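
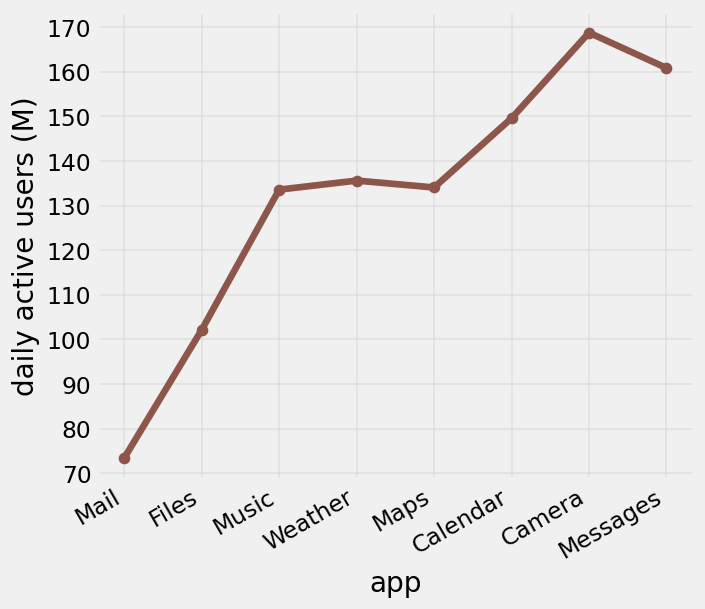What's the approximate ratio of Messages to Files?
≈ 1.6×

Messages ≈ 160, Files ≈ 100; 160/100 ≈ 1.6.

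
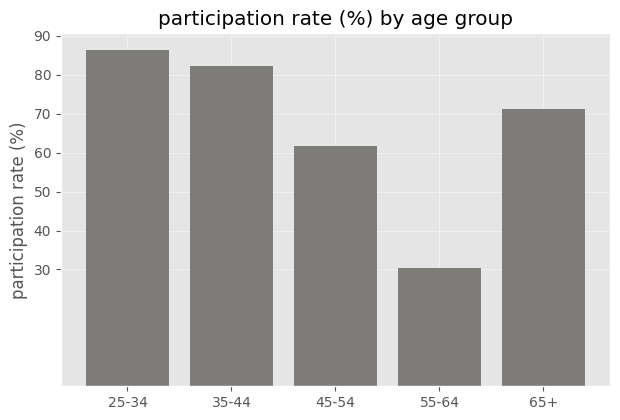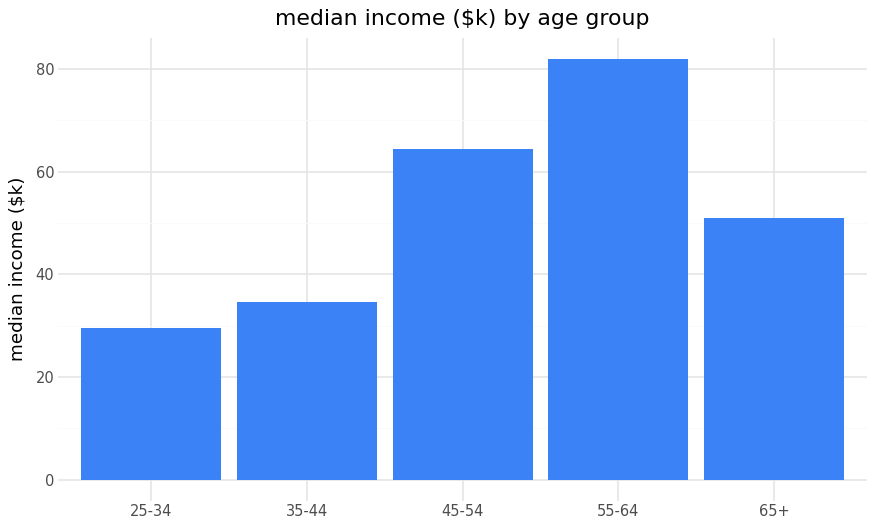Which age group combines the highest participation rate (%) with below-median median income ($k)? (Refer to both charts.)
Chart 2 median median income ($k) ≈ 50; below-median age groups: 25-34, 35-44. Among those, 25-34 has the highest participation rate (%) (≈ 90).

25-34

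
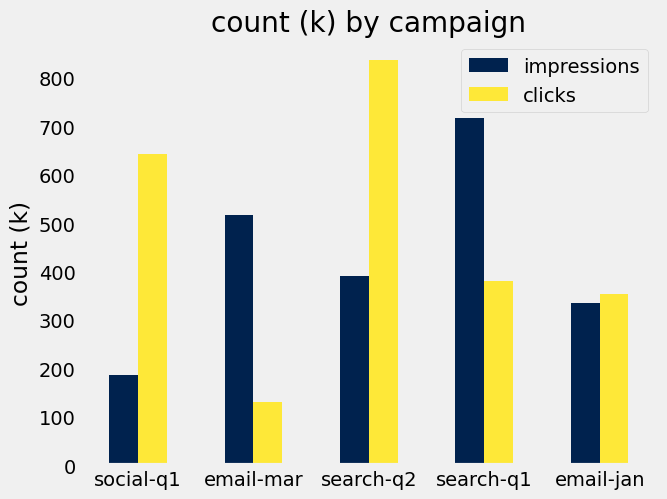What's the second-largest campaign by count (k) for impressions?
email-mar

Top 3 for impressions: search-q1 ≈ 700, email-mar ≈ 500, search-q2 ≈ 400.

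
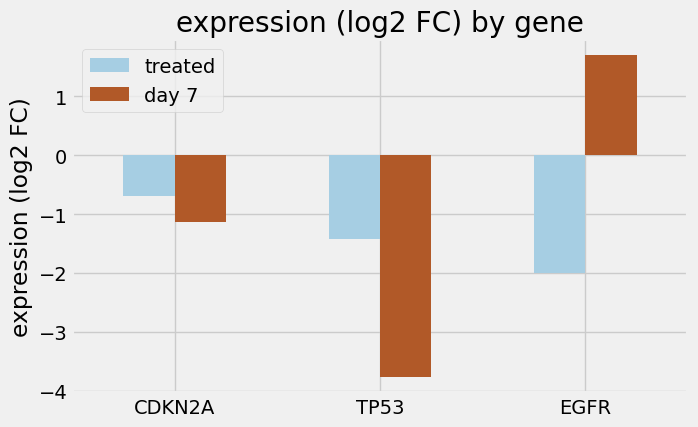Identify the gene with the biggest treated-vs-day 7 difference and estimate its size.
EGFR, ≈ 3.5 log2 FC

EGFR: treated ≈ -2.0, day 7 ≈ 1.5 → gap ≈ 3.5. Next-largest (TP53) is only ≈ 2.5.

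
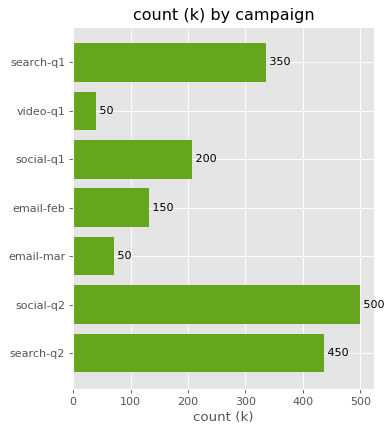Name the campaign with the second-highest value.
search-q2

Top 3: social-q2 ≈ 500, search-q2 ≈ 450, search-q1 ≈ 350.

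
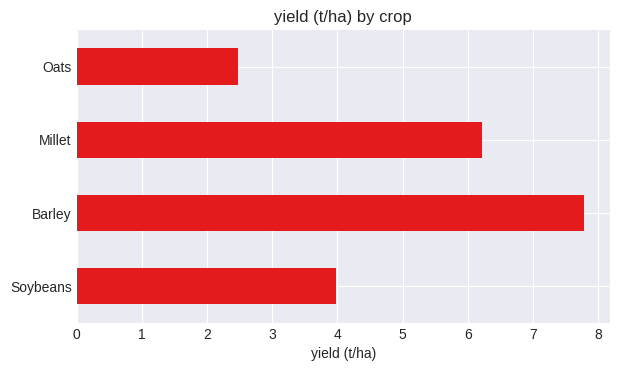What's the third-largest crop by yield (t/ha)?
Soybeans

Top 4: Barley ≈ 8, Millet ≈ 6, Soybeans ≈ 4, Oats ≈ 2.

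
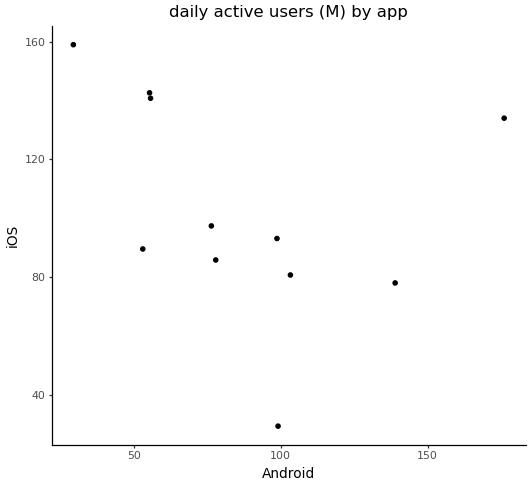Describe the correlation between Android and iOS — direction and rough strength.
negative, weak

Points are negatively correlated; weak (|r| ≈ 0.3).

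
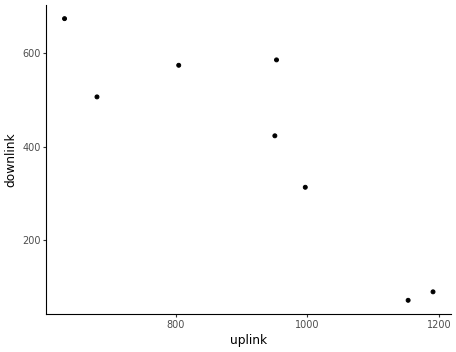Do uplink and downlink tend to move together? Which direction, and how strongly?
Points are negatively correlated; strong (|r| ≈ 0.9).

negative, strong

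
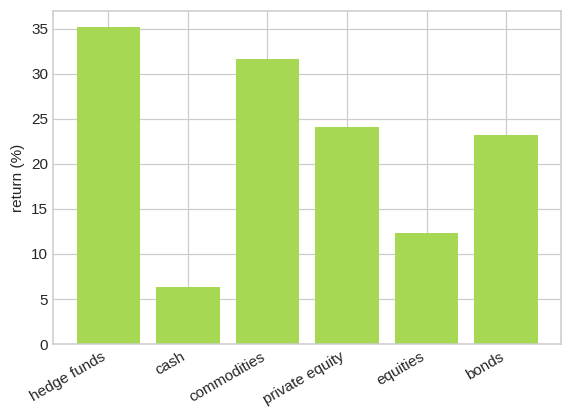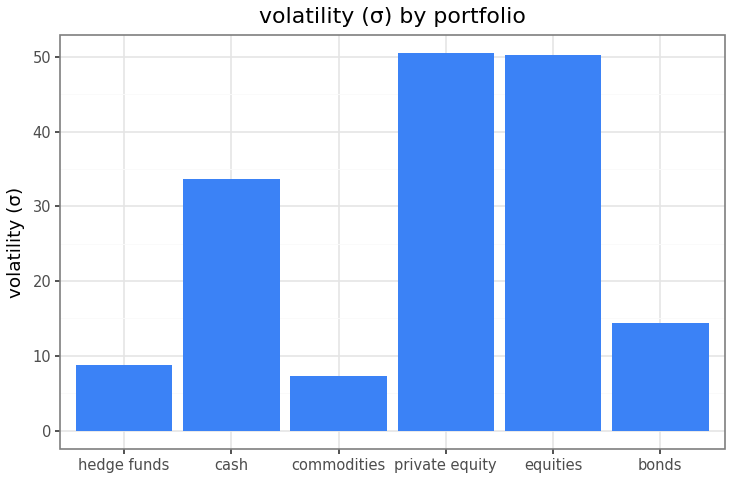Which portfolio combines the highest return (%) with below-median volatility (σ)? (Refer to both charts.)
hedge funds

Chart 2 median volatility (σ) ≈ 25; below-median portfolios: hedge funds, commodities, bonds. Among those, hedge funds has the highest return (%) (≈ 35).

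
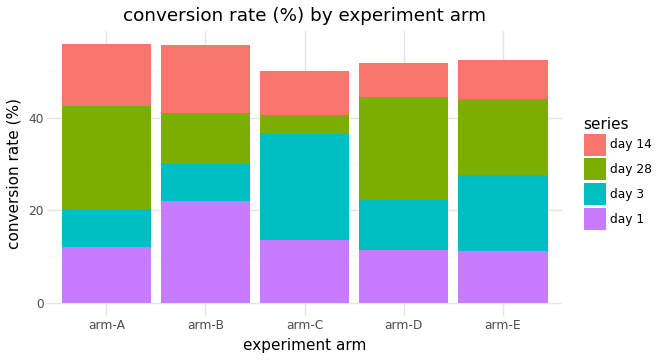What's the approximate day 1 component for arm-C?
day 1 top ≈ 15, bottom ≈ 0; segment ≈ 15.

≈ 15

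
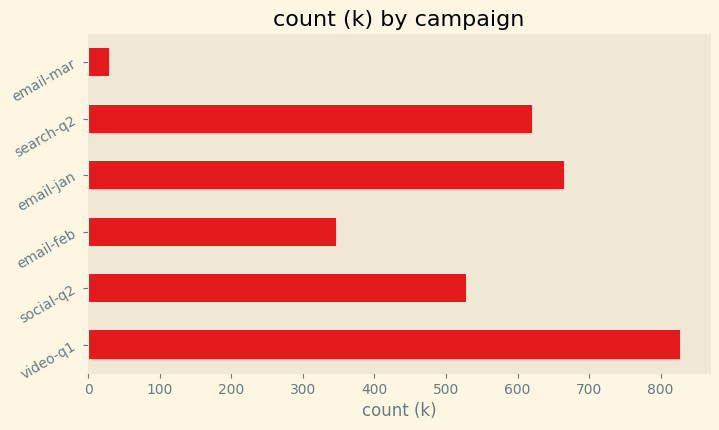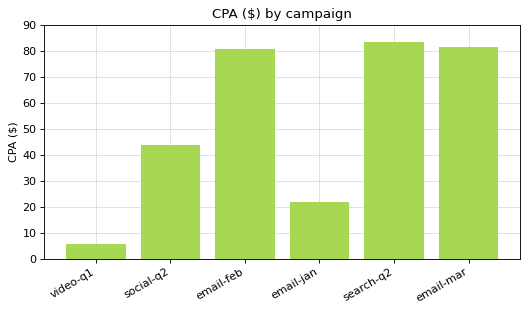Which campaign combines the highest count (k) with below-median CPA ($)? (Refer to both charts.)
Chart 2 median CPA ($) ≈ 60; below-median campaigns: video-q1, social-q2, email-jan. Among those, video-q1 has the highest count (k) (≈ 800).

video-q1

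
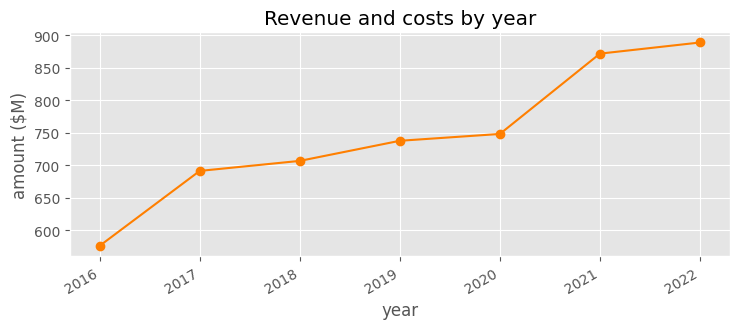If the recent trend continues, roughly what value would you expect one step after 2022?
Last three: 750, 850, 900 → slope ≈ 75/step → next ≈ 975.

≈ 975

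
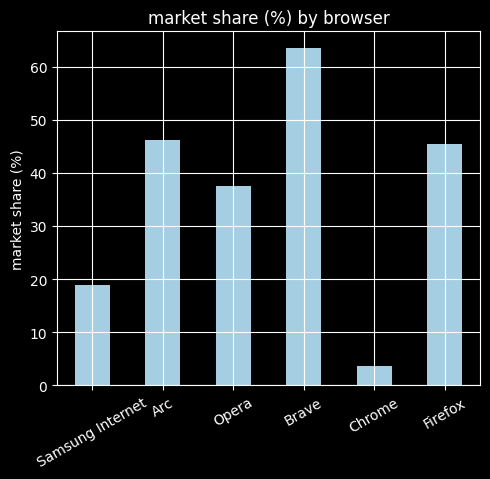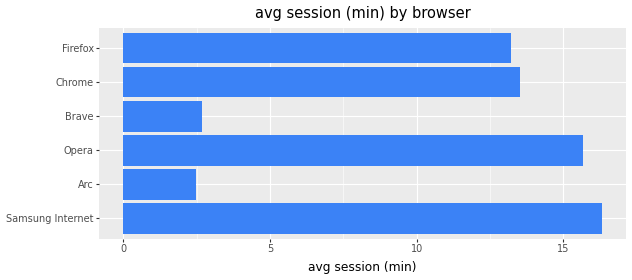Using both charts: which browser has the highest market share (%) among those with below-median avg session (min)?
Chart 2 median avg session (min) ≈ 14; below-median browsers: Arc, Brave, Firefox. Among those, Brave has the highest market share (%) (≈ 60).

Brave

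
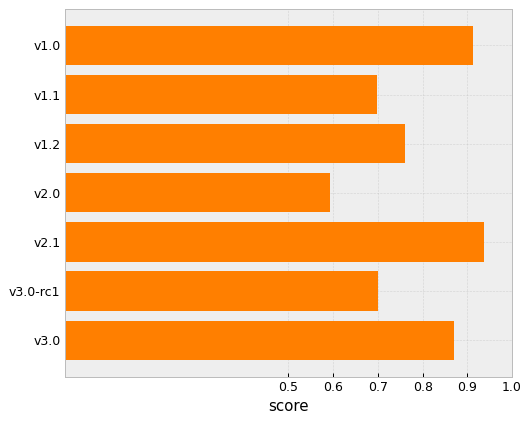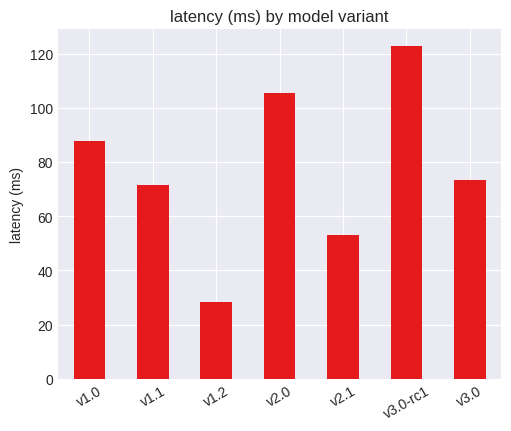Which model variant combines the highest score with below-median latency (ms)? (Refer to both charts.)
v2.1

Chart 2 median latency (ms) ≈ 80; below-median model variants: v1.1, v1.2, v2.1. Among those, v2.1 has the highest score (≈ 0.9).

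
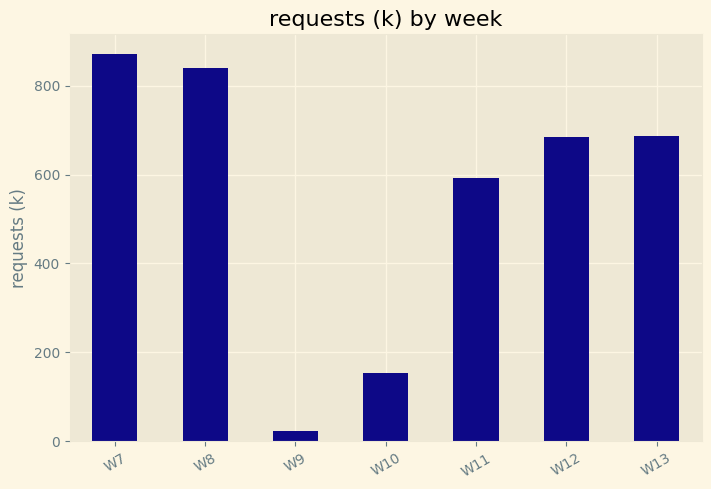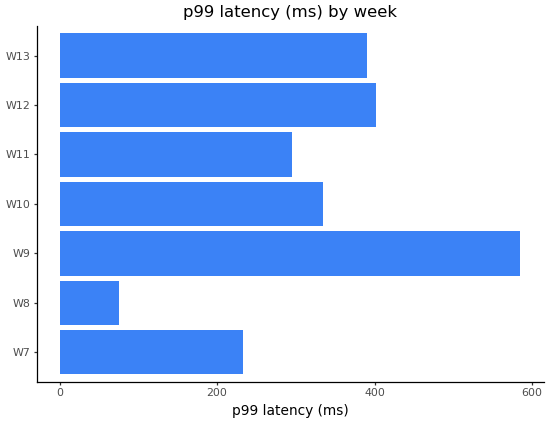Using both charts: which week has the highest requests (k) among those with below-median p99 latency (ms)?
W7

Chart 2 median p99 latency (ms) ≈ 300; below-median weeks: W7, W8, W11. Among those, W7 has the highest requests (k) (≈ 900).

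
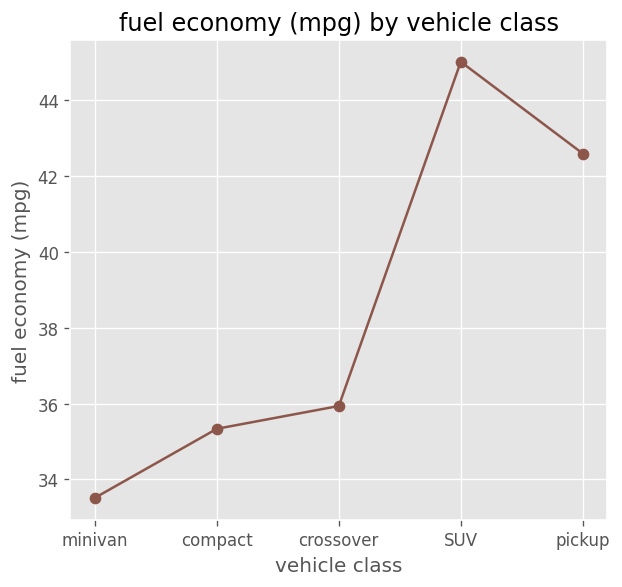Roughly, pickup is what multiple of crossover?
≈ 1.19×

pickup ≈ 43, crossover ≈ 36; 43/36 ≈ 1.19.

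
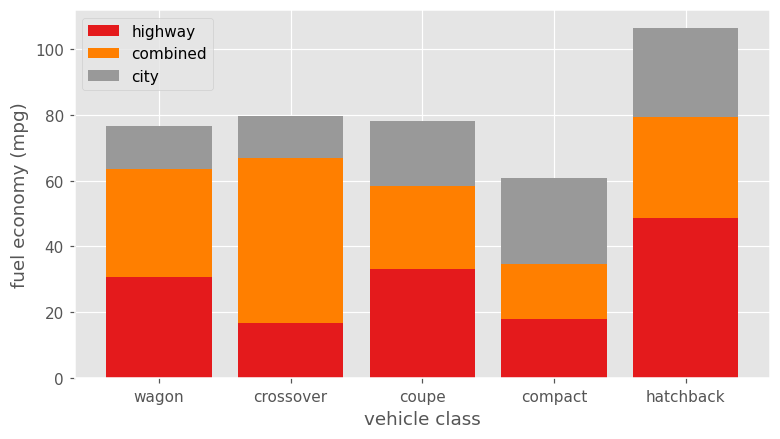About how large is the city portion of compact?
≈ 30

city top ≈ 60, bottom ≈ 30; segment ≈ 30.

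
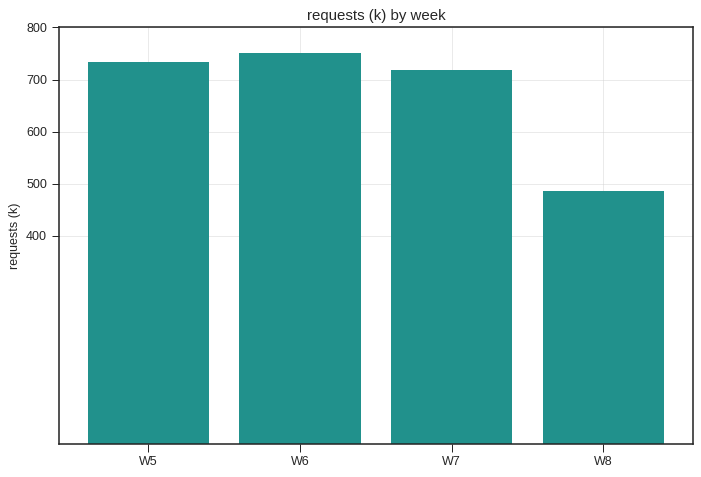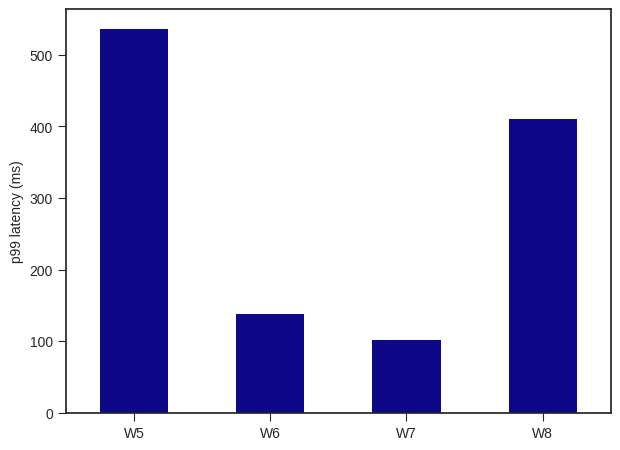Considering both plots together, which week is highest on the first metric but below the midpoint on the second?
Chart 2 median p99 latency (ms) ≈ 250; below-median weeks: W6, W7. Among those, W6 has the highest requests (k) (≈ 800).

W6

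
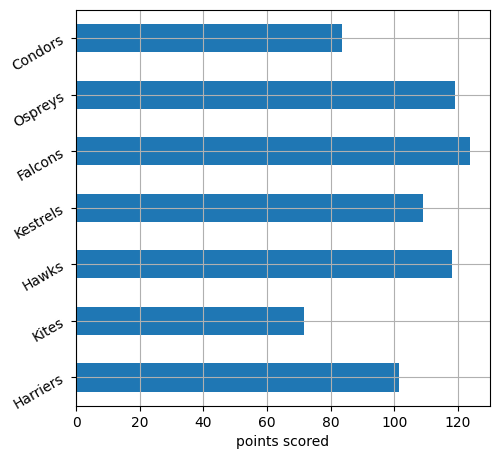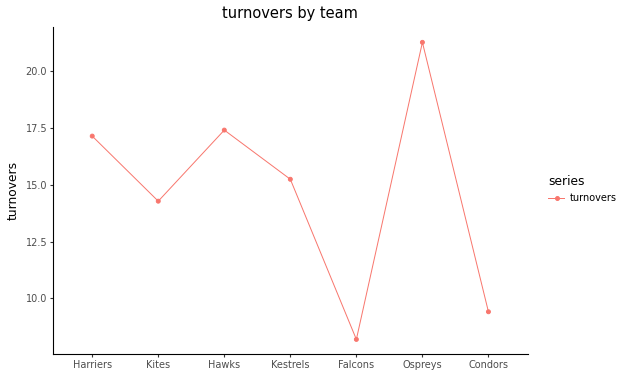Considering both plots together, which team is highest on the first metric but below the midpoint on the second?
Chart 2 median turnovers ≈ 16; below-median teams: Kites, Falcons, Condors. Among those, Falcons has the highest points scored (≈ 120).

Falcons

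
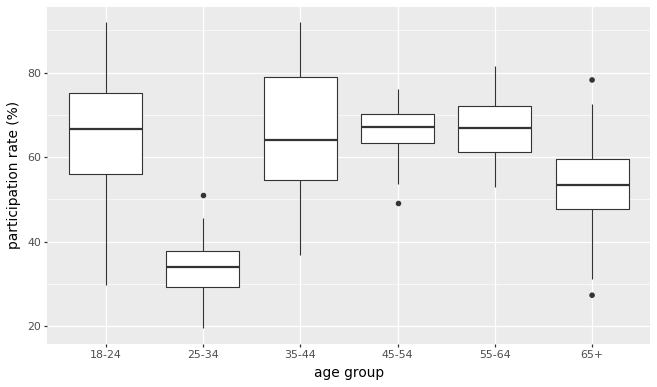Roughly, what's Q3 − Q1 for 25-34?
Q3 ≈ 40, Q1 ≈ 30; IQR ≈ 10.

≈ 10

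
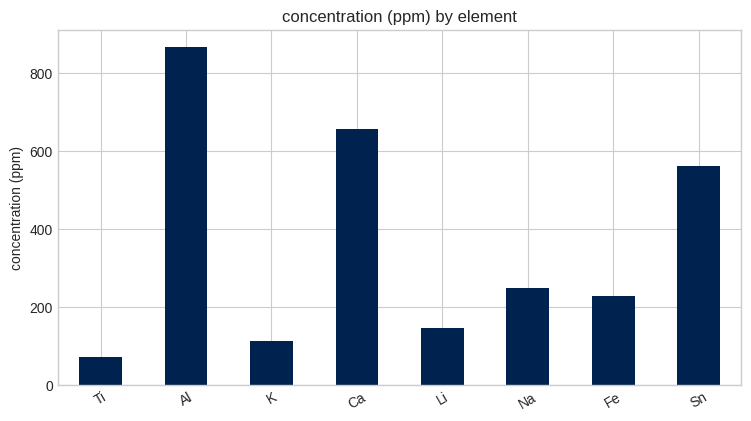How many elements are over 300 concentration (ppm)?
Above 300: Al, Ca, Sn.

3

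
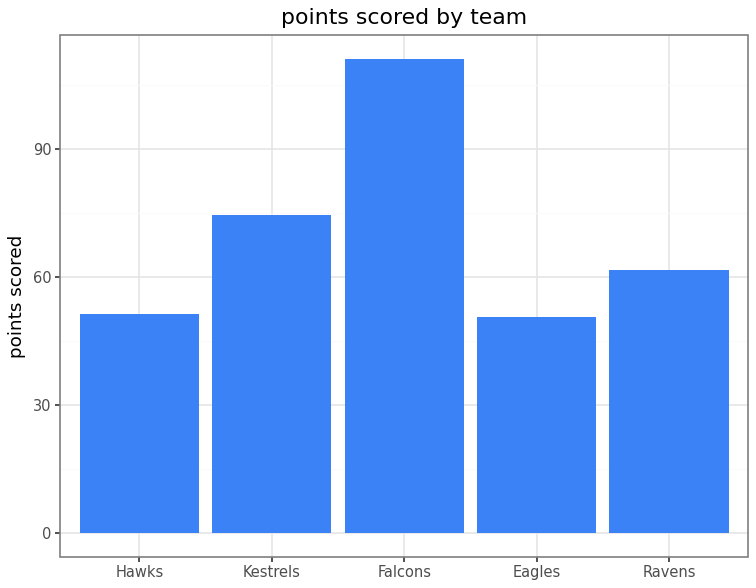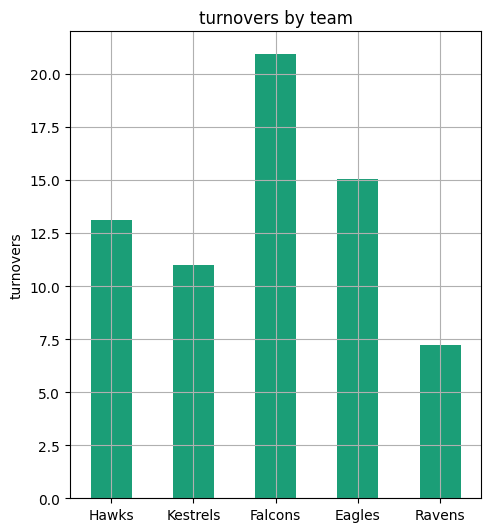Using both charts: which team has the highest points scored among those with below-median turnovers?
Chart 2 median turnovers ≈ 14; below-median teams: Kestrels, Ravens. Among those, Kestrels has the highest points scored (≈ 80).

Kestrels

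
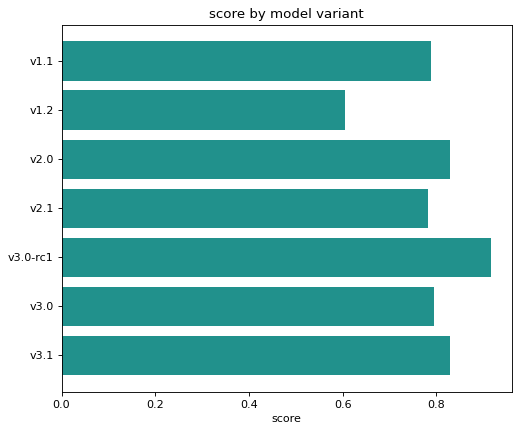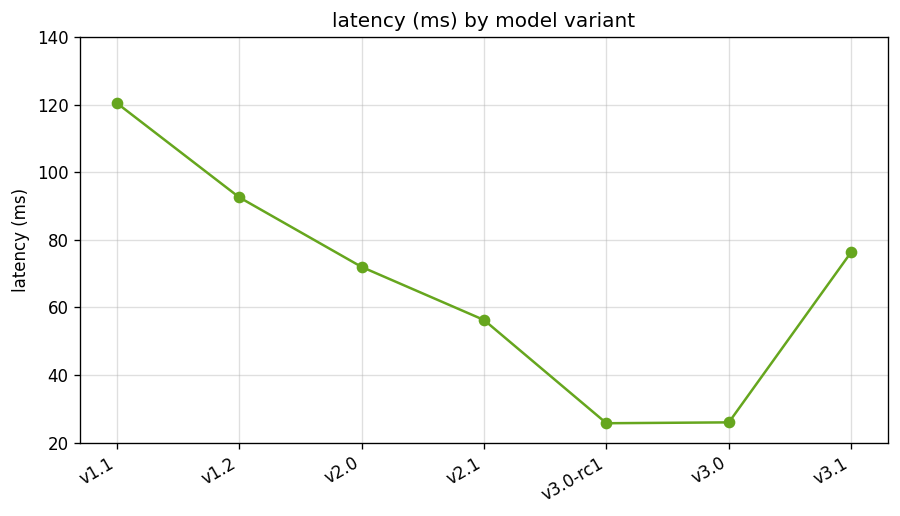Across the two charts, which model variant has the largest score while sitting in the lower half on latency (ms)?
Chart 2 median latency (ms) ≈ 80; below-median model variants: v2.1, v3.0-rc1, v3.0. Among those, v3.0-rc1 has the highest score (≈ 0.9).

v3.0-rc1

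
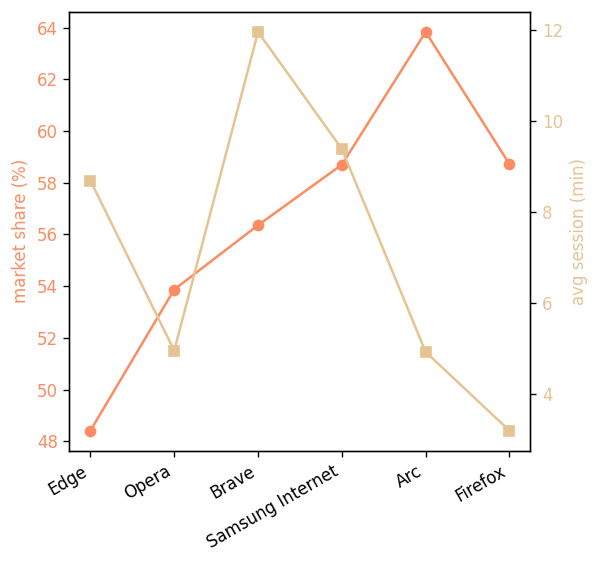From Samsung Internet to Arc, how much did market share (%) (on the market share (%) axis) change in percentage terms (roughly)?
≈ +10.3%

Samsung Internet ≈ 58, Arc ≈ 64; (64 − 58) / 58 ≈ +10.3%.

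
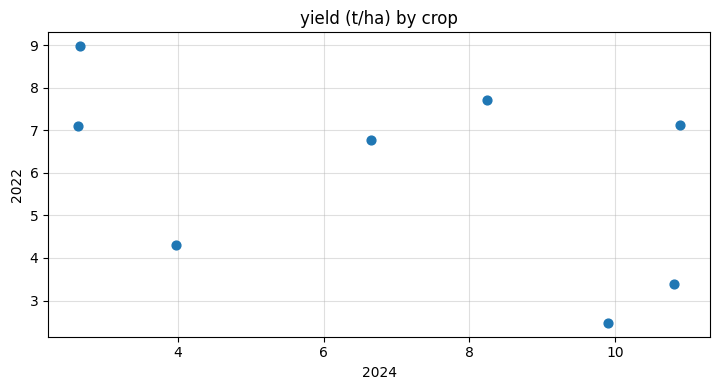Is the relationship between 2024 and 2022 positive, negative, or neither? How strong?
negative, moderate

Points are negatively correlated; moderate (|r| ≈ 0.5).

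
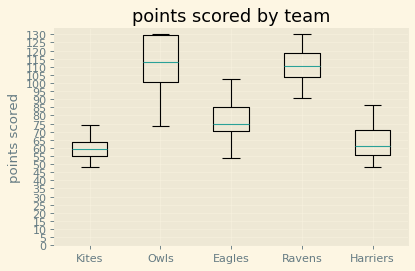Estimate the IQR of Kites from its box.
≈ 10

Q3 ≈ 65, Q1 ≈ 55; IQR ≈ 10.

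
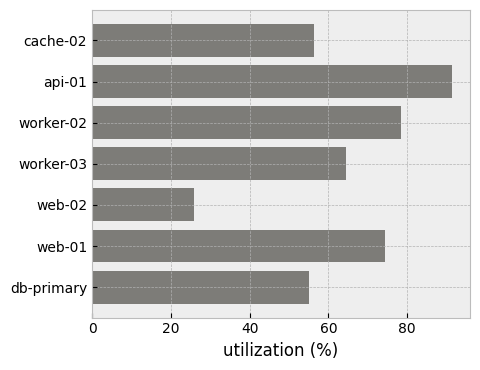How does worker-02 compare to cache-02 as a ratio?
worker-02 ≈ 80, cache-02 ≈ 60; 80/60 ≈ 1.33.

≈ 1.33×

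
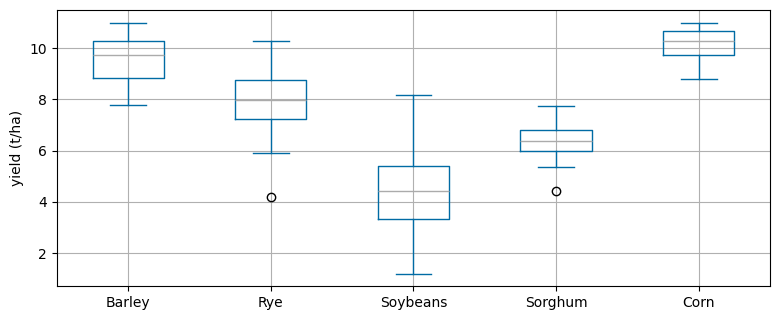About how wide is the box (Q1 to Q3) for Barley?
Q3 ≈ 10.5, Q1 ≈ 9.0; IQR ≈ 1.5.

≈ 1.5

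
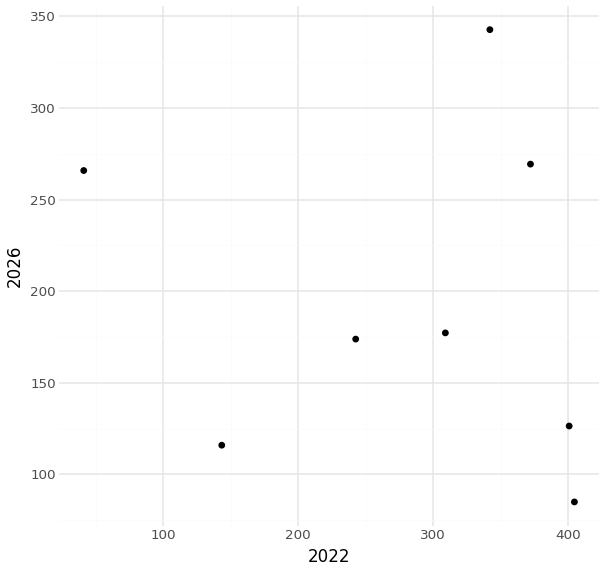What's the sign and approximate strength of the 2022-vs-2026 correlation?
no clear correlation

Points are roughly uncorrelated; weak (|r| ≈ 0.1).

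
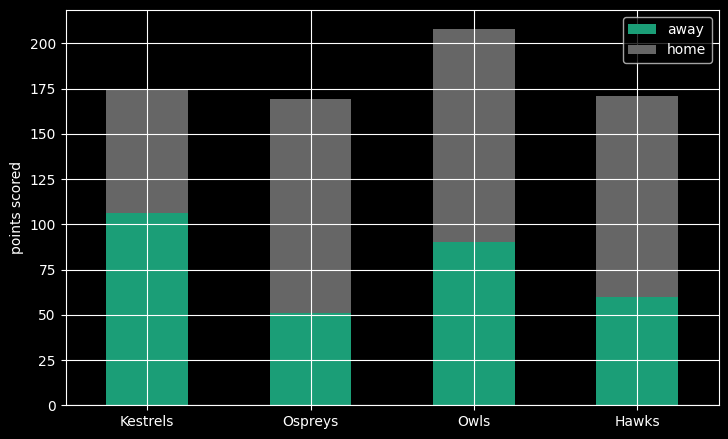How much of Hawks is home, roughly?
home top ≈ 180, bottom ≈ 60; segment ≈ 120.

≈ 120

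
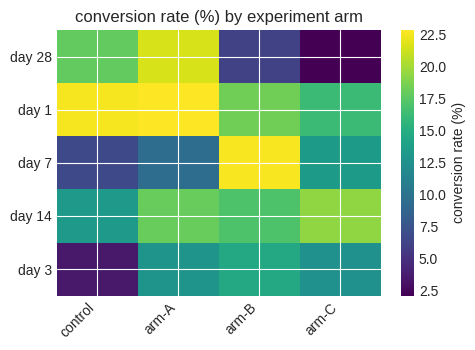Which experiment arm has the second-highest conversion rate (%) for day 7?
arm-C

Top 3 for day 7: arm-B ≈ 22, arm-C ≈ 14, arm-A ≈ 10.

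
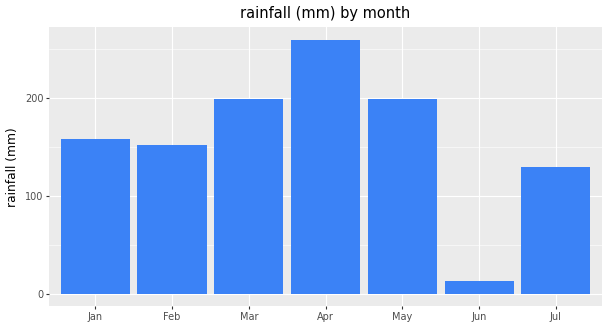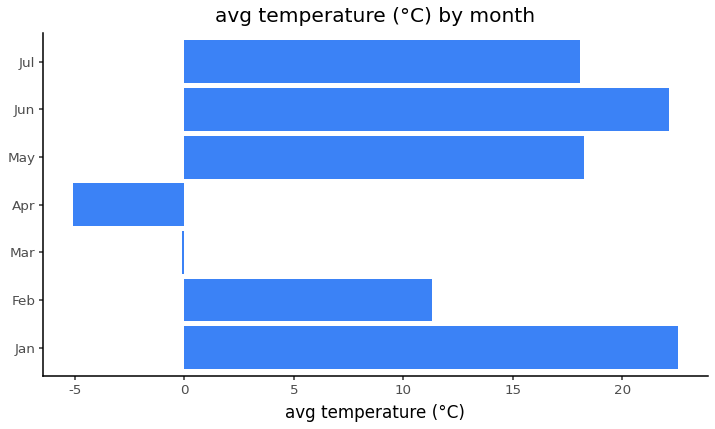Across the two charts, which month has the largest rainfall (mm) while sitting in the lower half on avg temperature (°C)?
Apr

Chart 2 median avg temperature (°C) ≈ 20; below-median months: Feb, Mar, Apr. Among those, Apr has the highest rainfall (mm) (≈ 250).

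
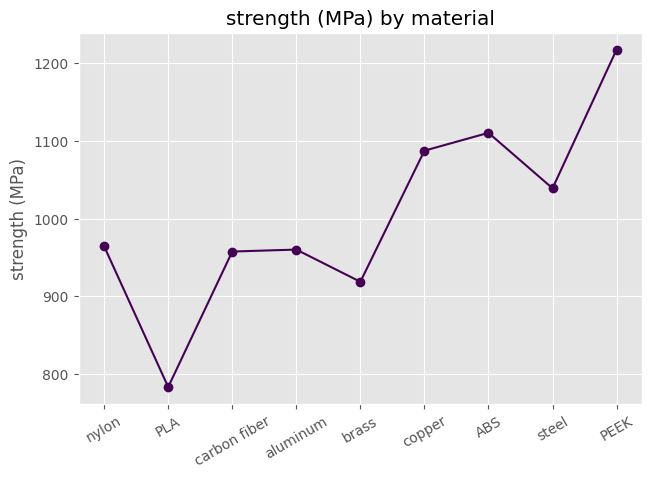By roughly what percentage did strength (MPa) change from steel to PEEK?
steel ≈ 1050, PEEK ≈ 1200; (1200 − 1050) / 1050 ≈ +14.3%.

≈ +14.3%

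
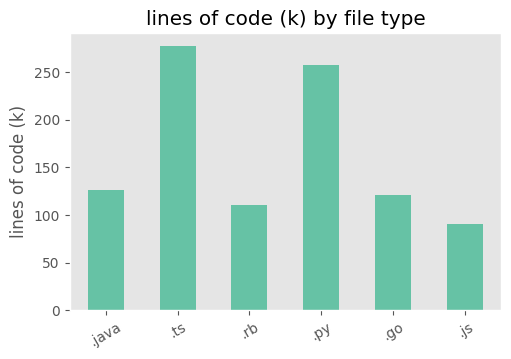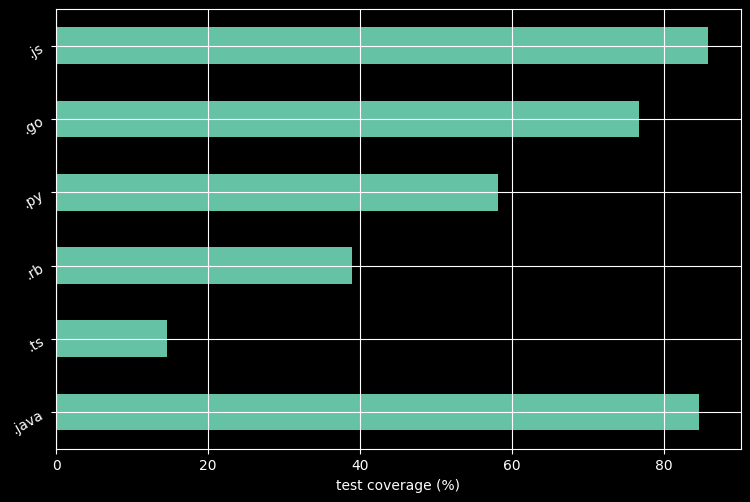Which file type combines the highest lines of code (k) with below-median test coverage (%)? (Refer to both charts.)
.ts

Chart 2 median test coverage (%) ≈ 70; below-median file types: .ts, .rb, .py. Among those, .ts has the highest lines of code (k) (≈ 300).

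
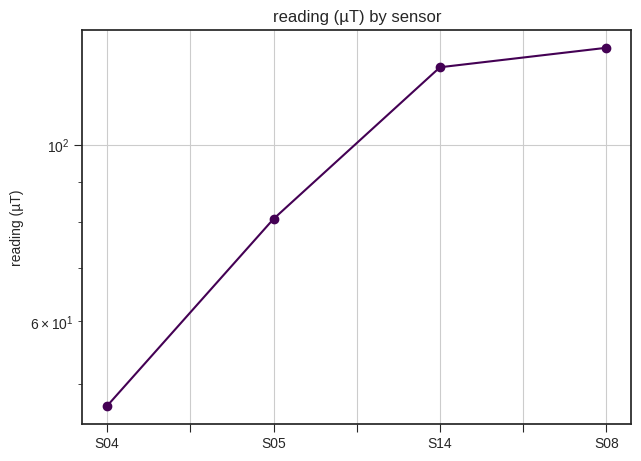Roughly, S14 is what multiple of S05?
S14 ≈ 130, S05 ≈ 80; 130/80 ≈ 1.62.

≈ 1.62×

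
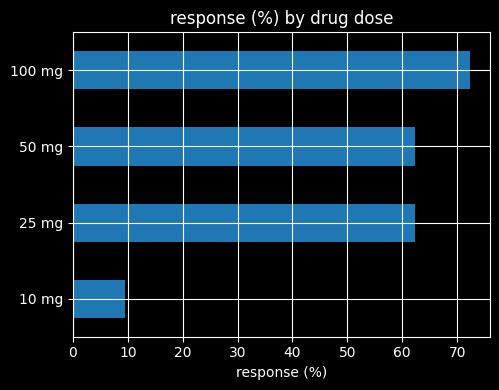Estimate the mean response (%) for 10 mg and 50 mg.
≈ 35

(10 + 60) / 2 ≈ 35.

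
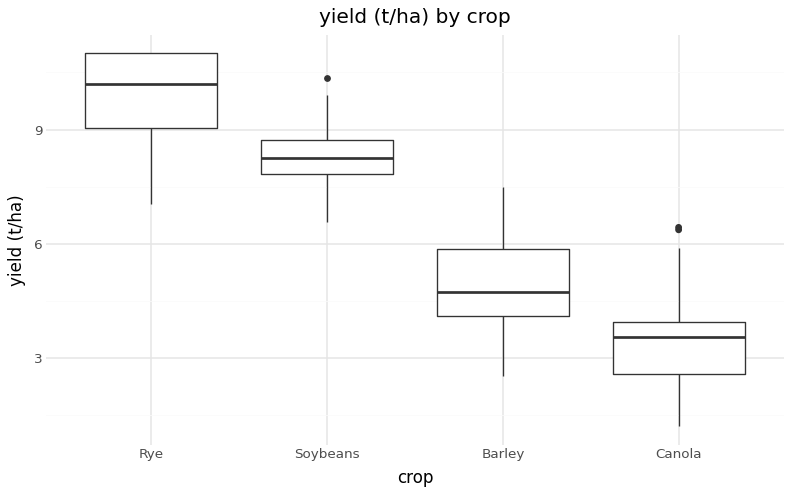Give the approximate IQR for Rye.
≈ 2

Q3 ≈ 11, Q1 ≈ 9; IQR ≈ 2.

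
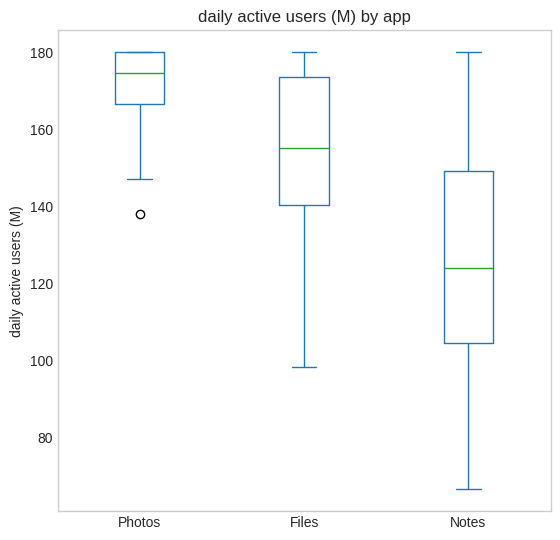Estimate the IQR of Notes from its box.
≈ 45

Q3 ≈ 150, Q1 ≈ 105; IQR ≈ 45.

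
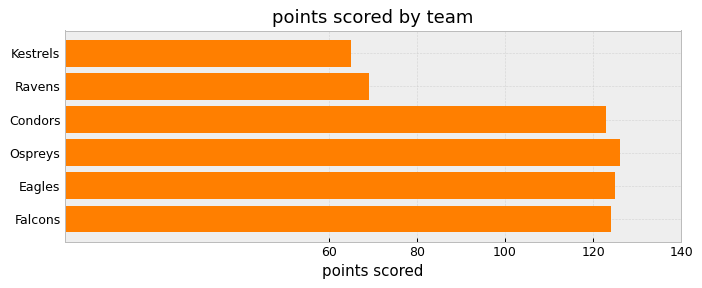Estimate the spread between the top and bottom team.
Max Ospreys ≈ 120, min Kestrels ≈ 60; range ≈ 60.

≈ 60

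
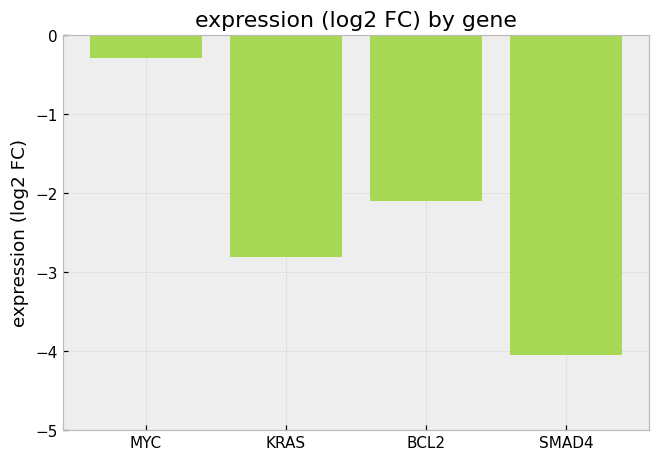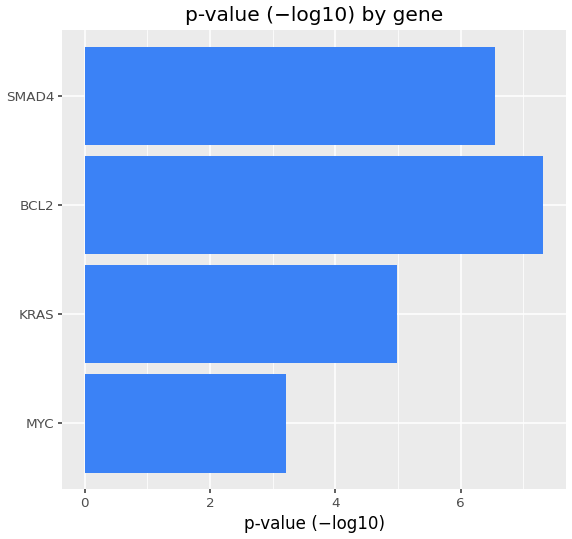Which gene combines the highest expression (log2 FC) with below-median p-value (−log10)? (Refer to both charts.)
Chart 2 median p-value (−log10) ≈ 6; below-median genes: MYC, KRAS. Among those, MYC has the highest expression (log2 FC) (≈ 0).

MYC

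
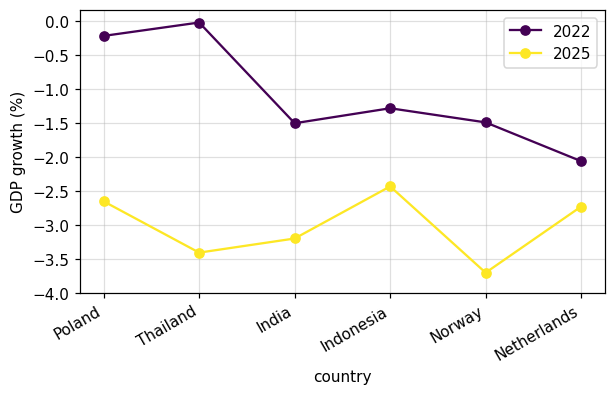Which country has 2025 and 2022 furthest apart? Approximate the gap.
Thailand: 2025 ≈ -3.5, 2022 ≈ 0.0 → gap ≈ 3.5. Next-largest (Poland) is only ≈ 2.5.

Thailand, ≈ 3.5 %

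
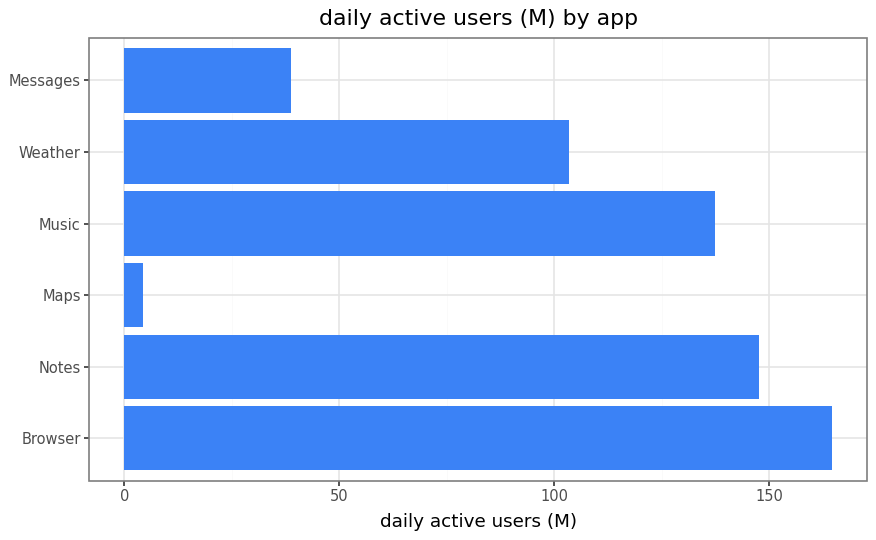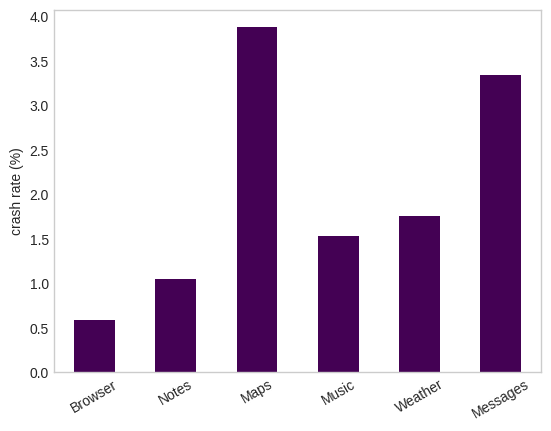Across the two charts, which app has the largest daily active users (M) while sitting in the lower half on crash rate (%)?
Browser

Chart 2 median crash rate (%) ≈ 1.5; below-median apps: Browser, Notes, Music. Among those, Browser has the highest daily active users (M) (≈ 160).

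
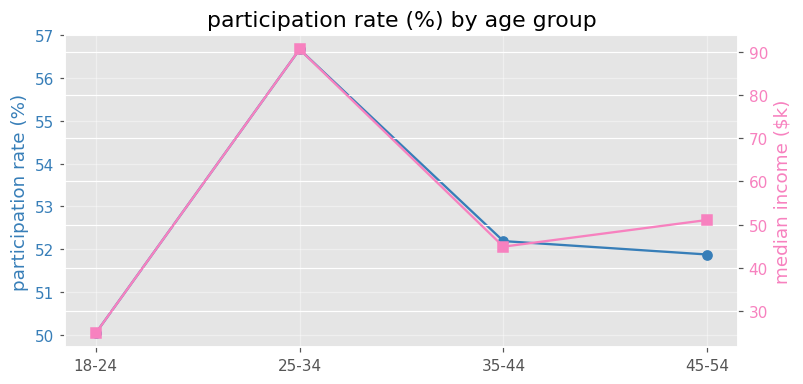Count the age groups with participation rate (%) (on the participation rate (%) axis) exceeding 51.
Above 51: 25-34, 35-44, 45-54.

3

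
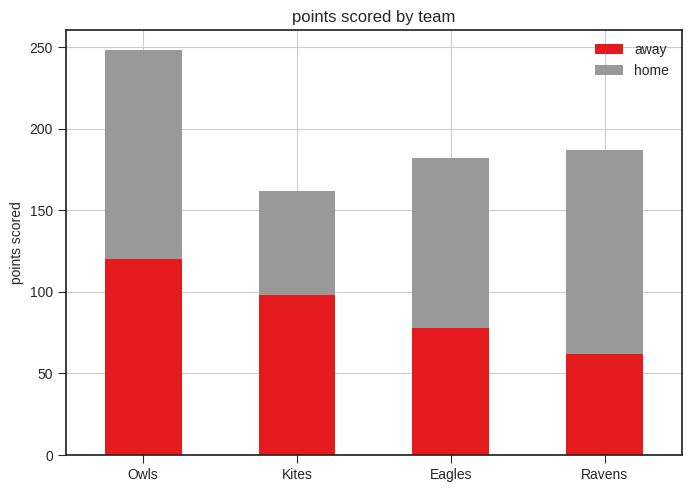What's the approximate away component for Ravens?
away top ≈ 50, bottom ≈ 0; segment ≈ 50.

≈ 50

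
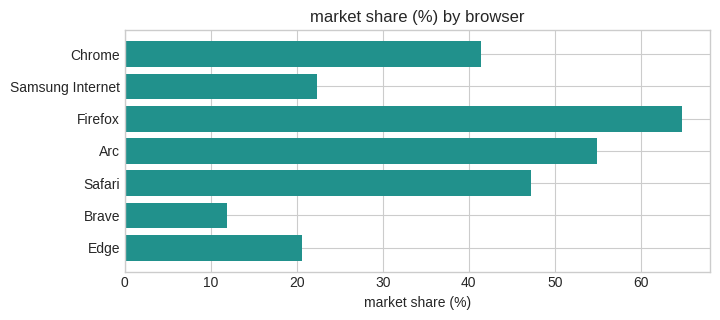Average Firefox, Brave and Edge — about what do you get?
≈ 30

(60 + 10 + 20) / 3 ≈ 30.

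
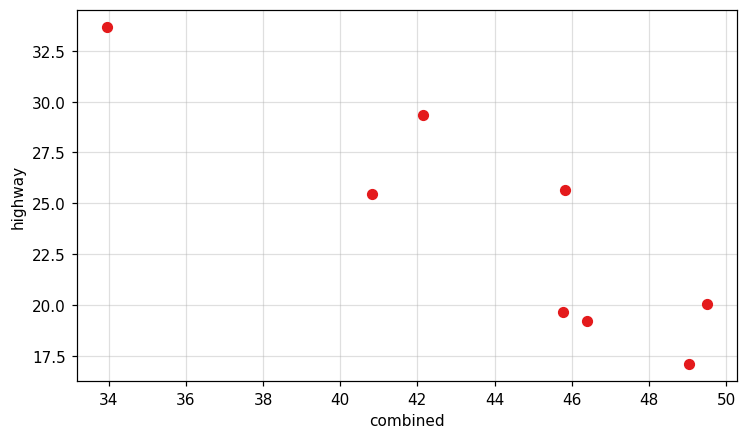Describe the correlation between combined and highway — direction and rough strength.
negative, strong

Points are negatively correlated; strong (|r| ≈ 0.9).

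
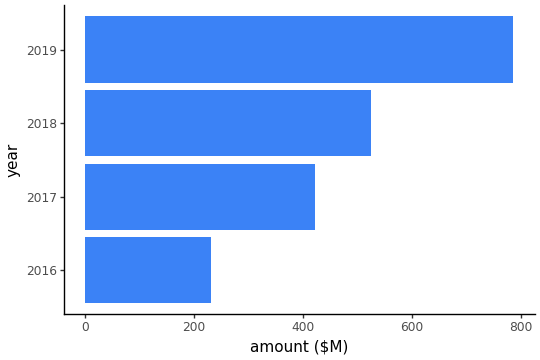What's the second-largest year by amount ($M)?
2018

Top 3: 2019 ≈ 800, 2018 ≈ 500, 2017 ≈ 400.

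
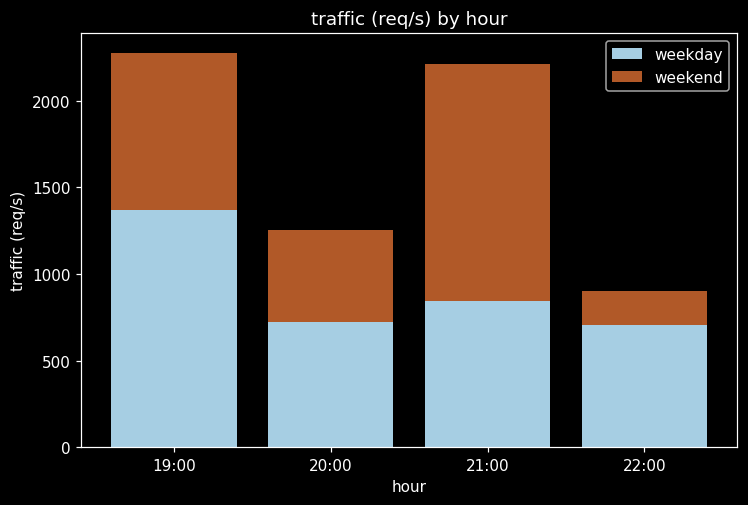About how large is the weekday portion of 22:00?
≈ 800

weekday top ≈ 800, bottom ≈ 0; segment ≈ 800.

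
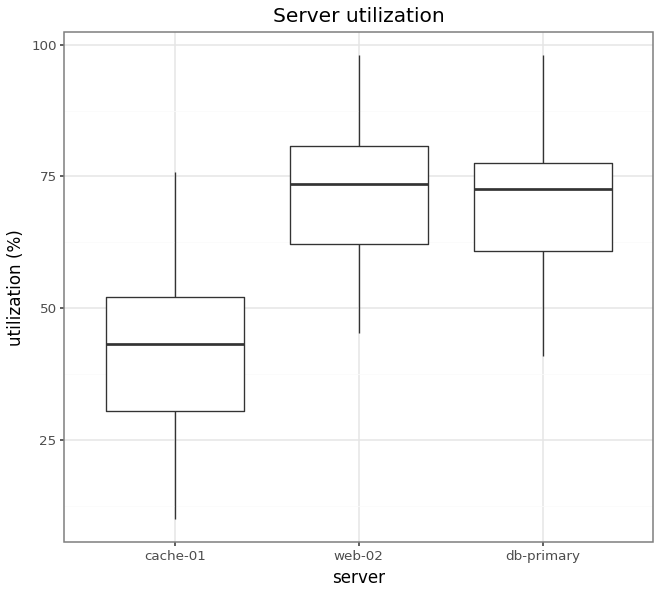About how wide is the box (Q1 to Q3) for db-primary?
≈ 20

Q3 ≈ 80, Q1 ≈ 60; IQR ≈ 20.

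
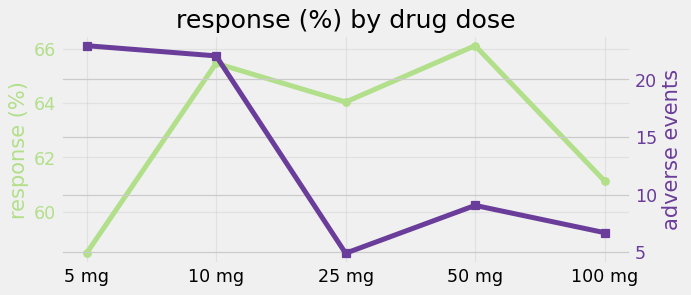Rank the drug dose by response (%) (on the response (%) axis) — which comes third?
25 mg

Top 4 (on the response (%) axis): 50 mg ≈ 66, 10 mg ≈ 65, 25 mg ≈ 64, 100 mg ≈ 61.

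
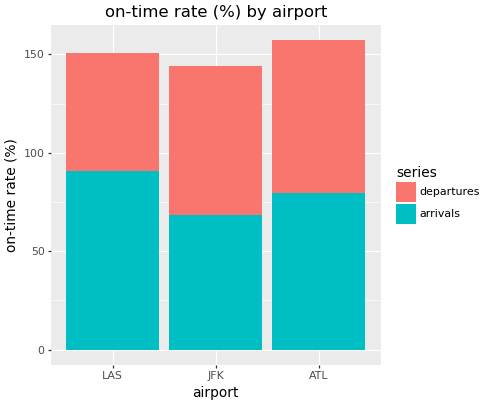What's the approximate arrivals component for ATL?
arrivals top ≈ 80, bottom ≈ 0; segment ≈ 80.

≈ 80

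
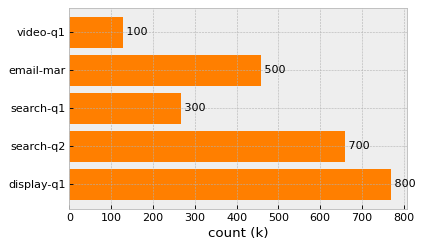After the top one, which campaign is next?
Top 3: display-q1 ≈ 800, search-q2 ≈ 700, email-mar ≈ 500.

search-q2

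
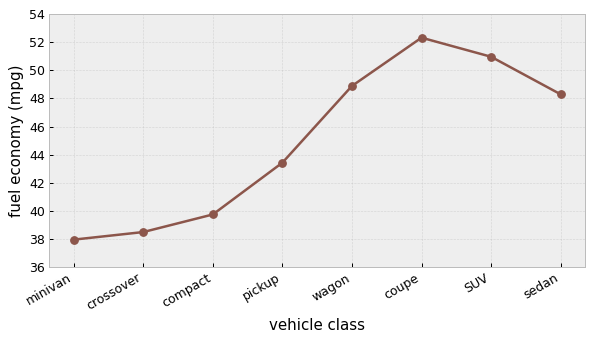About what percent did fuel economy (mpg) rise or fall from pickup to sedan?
≈ +9.1%

pickup ≈ 44, sedan ≈ 48; (48 − 44) / 44 ≈ +9.1%.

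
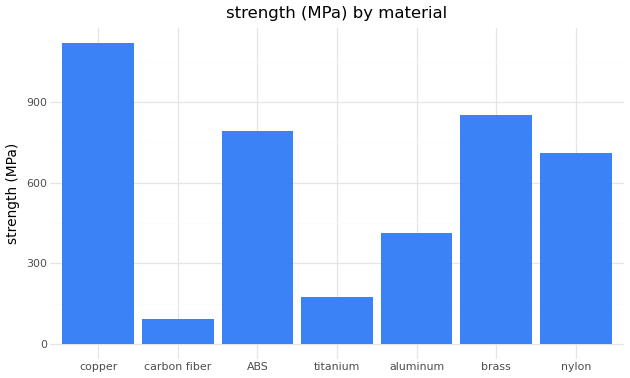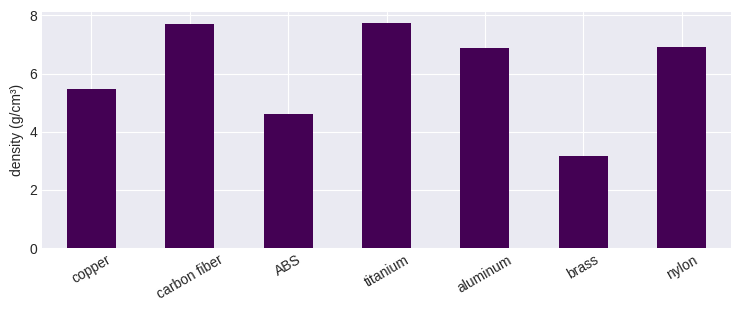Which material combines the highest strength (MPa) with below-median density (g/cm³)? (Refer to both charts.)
Chart 2 median density (g/cm³) ≈ 7; below-median materials: copper, ABS, brass. Among those, copper has the highest strength (MPa) (≈ 1200).

copper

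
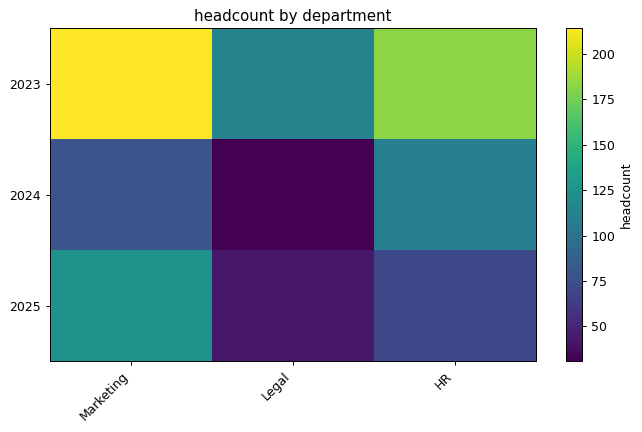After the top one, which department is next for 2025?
Top 3 for 2025: Marketing ≈ 120, HR ≈ 80, Legal ≈ 40.

HR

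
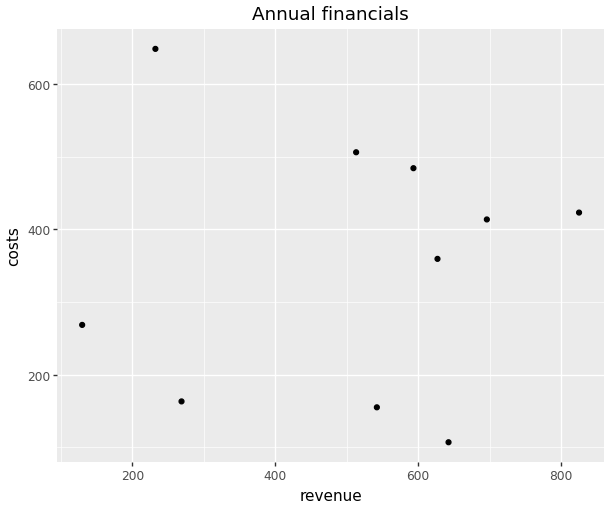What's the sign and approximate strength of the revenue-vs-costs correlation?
Points are roughly uncorrelated; weak (|r| ≈ 0.0).

no clear correlation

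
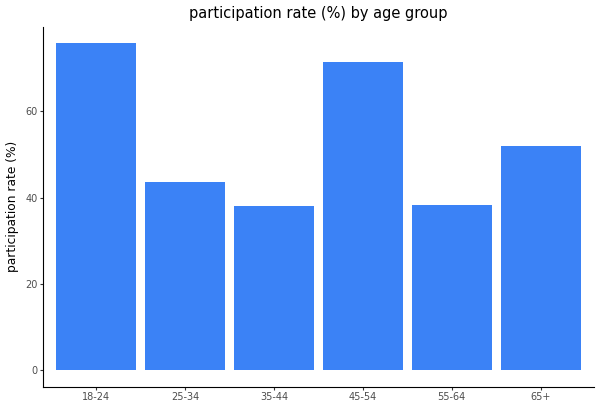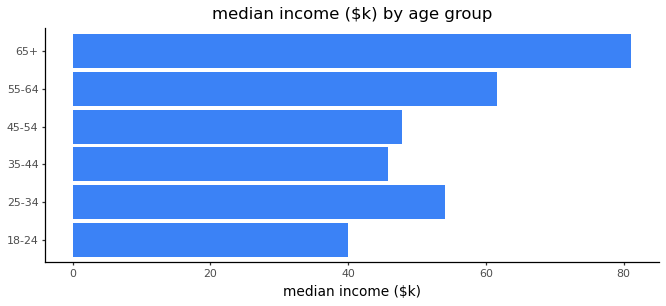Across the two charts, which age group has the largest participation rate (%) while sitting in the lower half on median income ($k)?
18-24

Chart 2 median median income ($k) ≈ 50; below-median age groups: 18-24, 35-44, 45-54. Among those, 18-24 has the highest participation rate (%) (≈ 80).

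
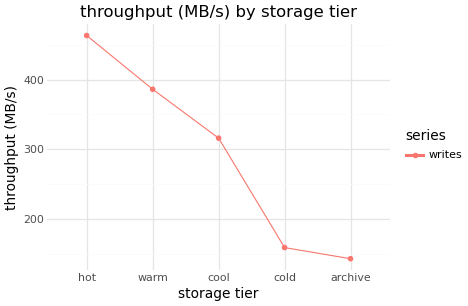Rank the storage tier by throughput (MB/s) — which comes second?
warm

Top 3: hot ≈ 450, warm ≈ 400, cool ≈ 300.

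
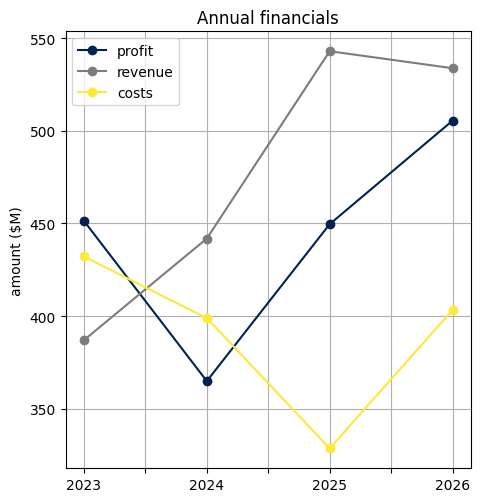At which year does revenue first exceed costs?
2024

2023: revenue ≈ 380 vs costs ≈ 440 (not yet); 2024: revenue ≈ 440 vs costs ≈ 400 (first crossover).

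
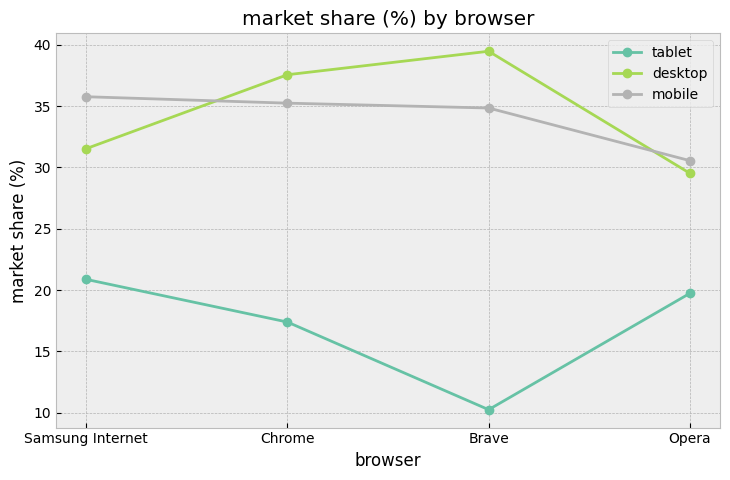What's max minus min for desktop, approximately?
Max Brave ≈ 40, min Opera ≈ 30; range ≈ 10.

≈ 10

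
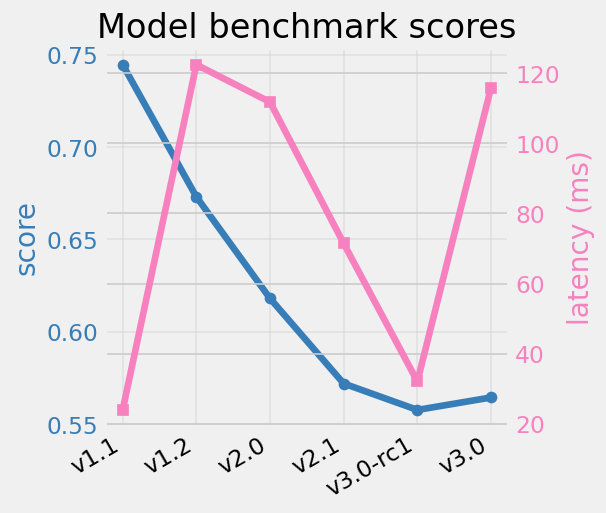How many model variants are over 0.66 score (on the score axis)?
2

Above 0.66: v1.1, v1.2.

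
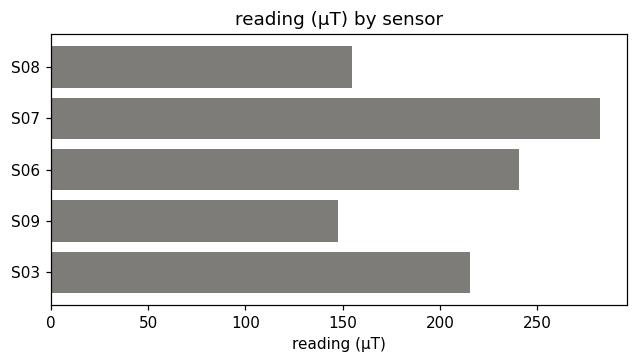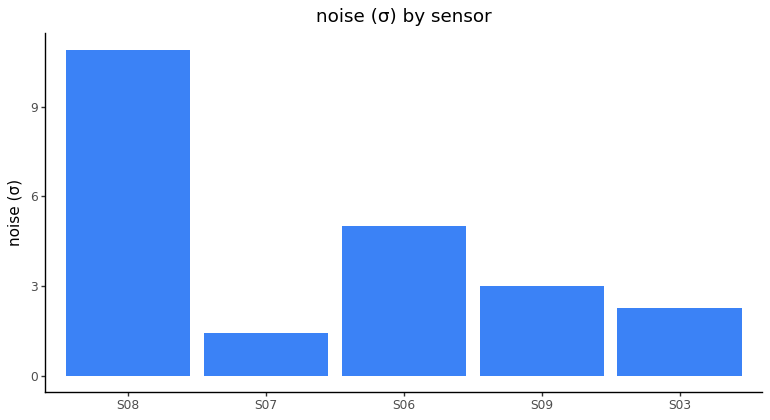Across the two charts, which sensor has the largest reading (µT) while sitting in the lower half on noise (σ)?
Chart 2 median noise (σ) ≈ 3; below-median sensors: S07, S03. Among those, S07 has the highest reading (µT) (≈ 300).

S07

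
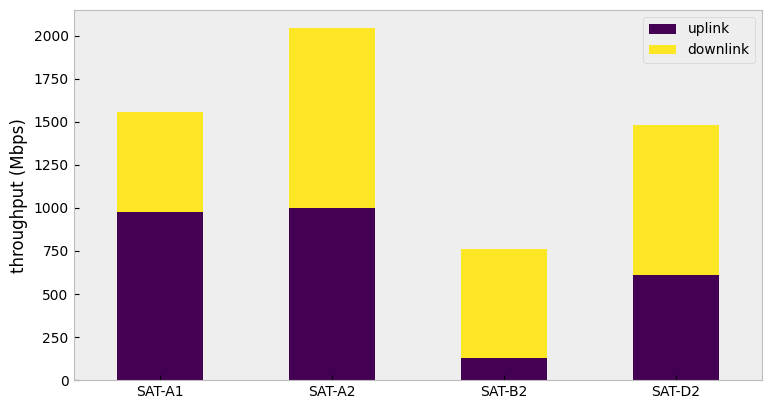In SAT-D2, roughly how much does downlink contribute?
≈ 800

downlink top ≈ 1400, bottom ≈ 600; segment ≈ 800.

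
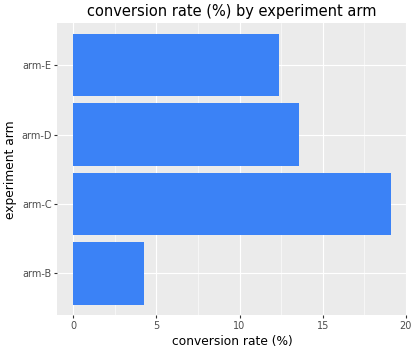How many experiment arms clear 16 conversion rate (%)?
1

Above 16: arm-C.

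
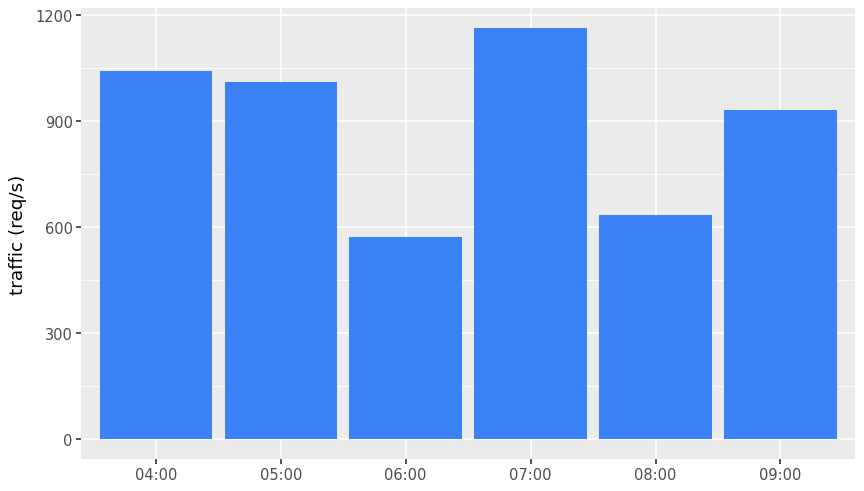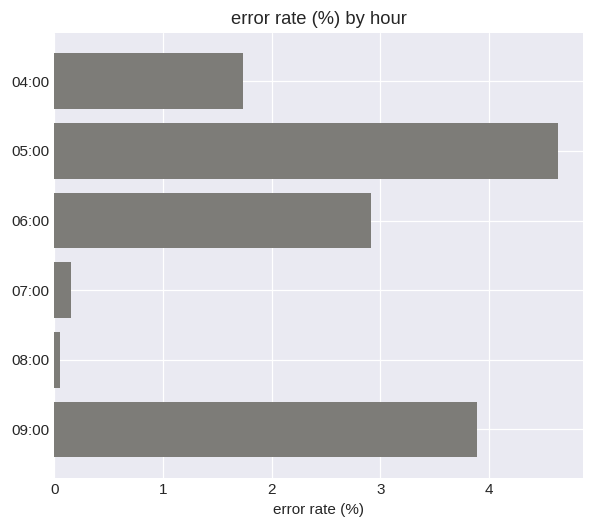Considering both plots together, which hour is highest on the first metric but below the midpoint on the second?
Chart 2 median error rate (%) ≈ 2.5; below-median hours: 04:00, 07:00, 08:00. Among those, 07:00 has the highest traffic (req/s) (≈ 1200).

07:00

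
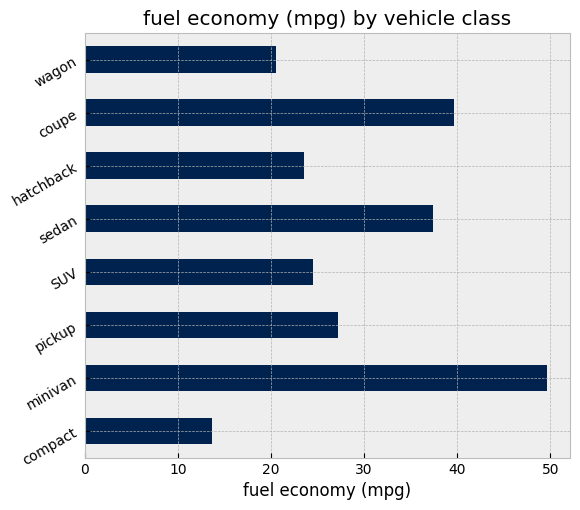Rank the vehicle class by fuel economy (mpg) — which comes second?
Top 3: minivan ≈ 50, coupe ≈ 40, sedan ≈ 35.

coupe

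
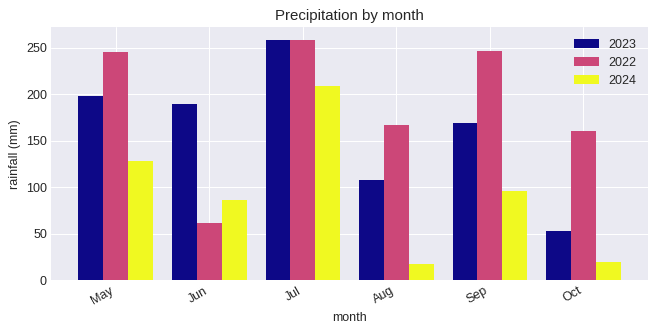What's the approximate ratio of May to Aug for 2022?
≈ 1.43×

May ≈ 250, Aug ≈ 175; 250/175 ≈ 1.43.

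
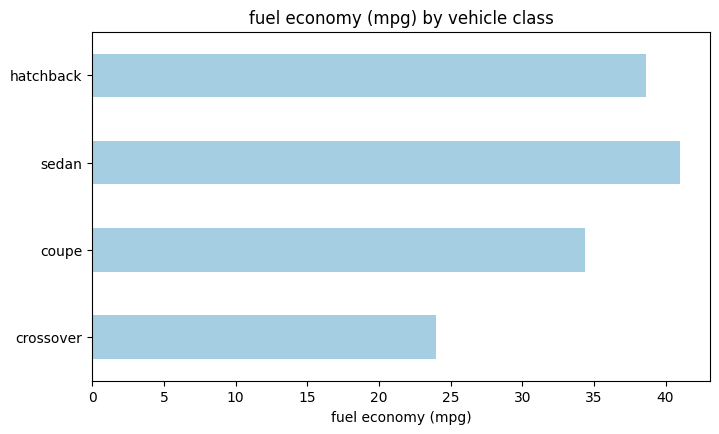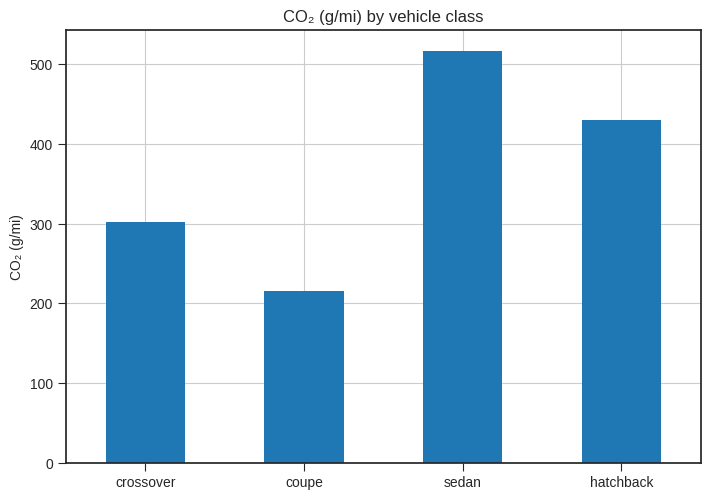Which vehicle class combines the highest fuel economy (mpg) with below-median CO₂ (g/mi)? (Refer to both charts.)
coupe

Chart 2 median CO₂ (g/mi) ≈ 350; below-median vehicle classes: crossover, coupe. Among those, coupe has the highest fuel economy (mpg) (≈ 35).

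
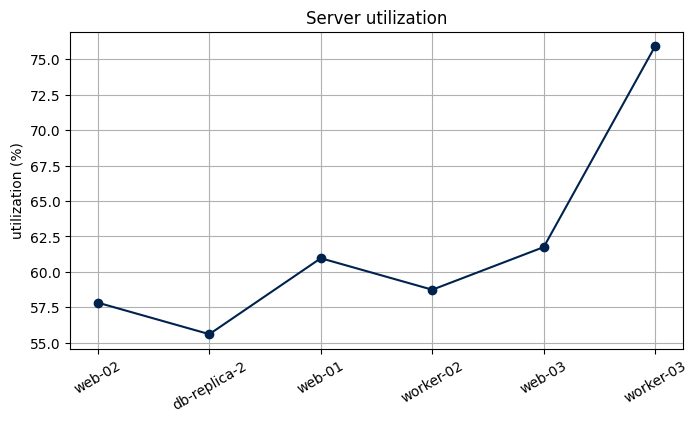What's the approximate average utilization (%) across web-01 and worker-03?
≈ 68

(60 + 76) / 2 ≈ 68.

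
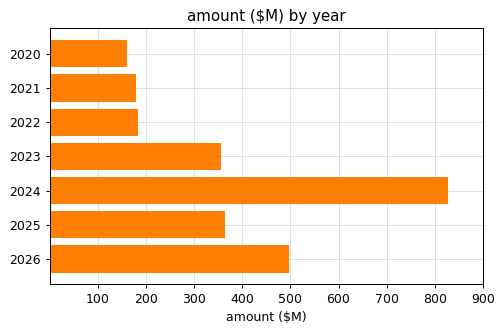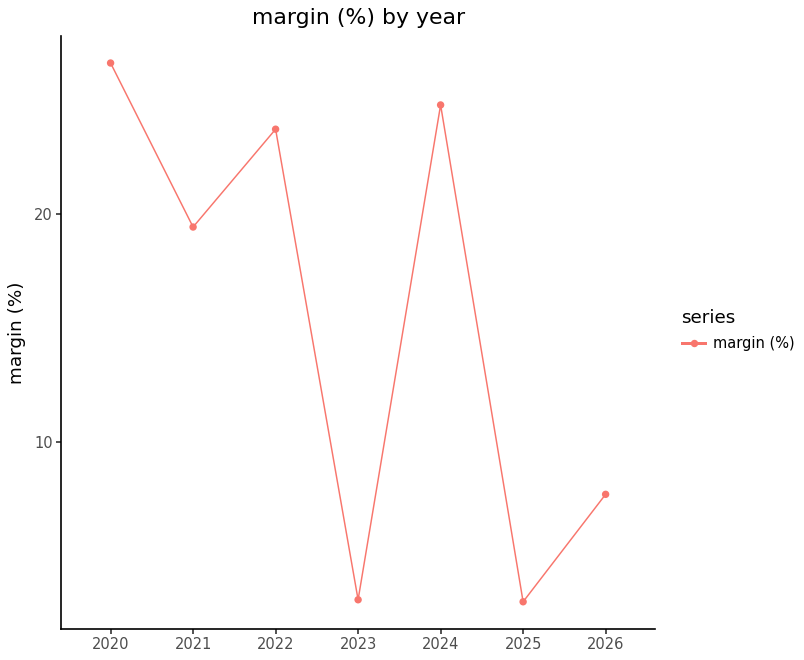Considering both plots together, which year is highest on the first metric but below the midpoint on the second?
Chart 2 median margin (%) ≈ 20; below-median years: 2023, 2025, 2026. Among those, 2026 has the highest amount ($M) (≈ 500).

2026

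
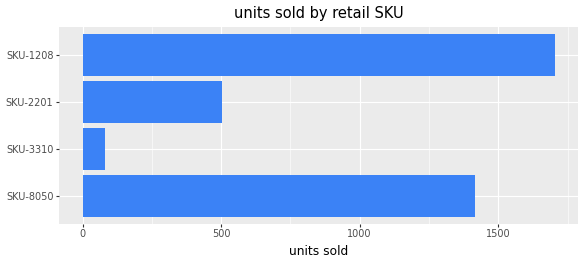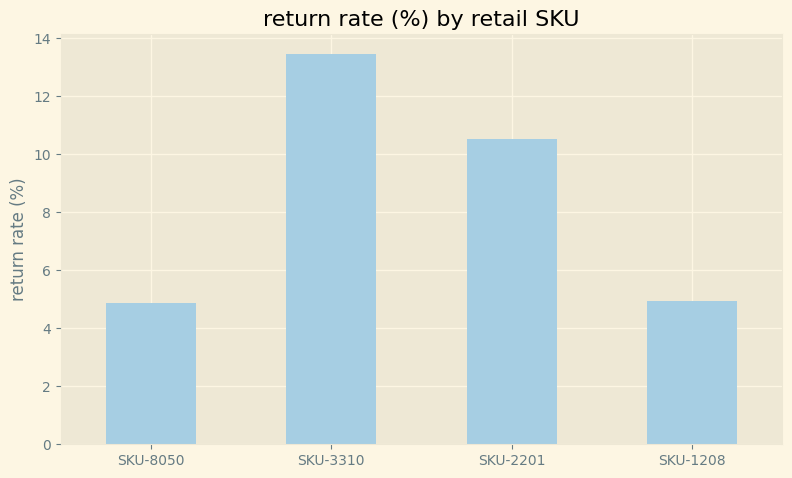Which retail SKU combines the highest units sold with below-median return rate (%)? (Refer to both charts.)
Chart 2 median return rate (%) ≈ 8; below-median retail SKUs: SKU-8050, SKU-1208. Among those, SKU-1208 has the highest units sold (≈ 1800).

SKU-1208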